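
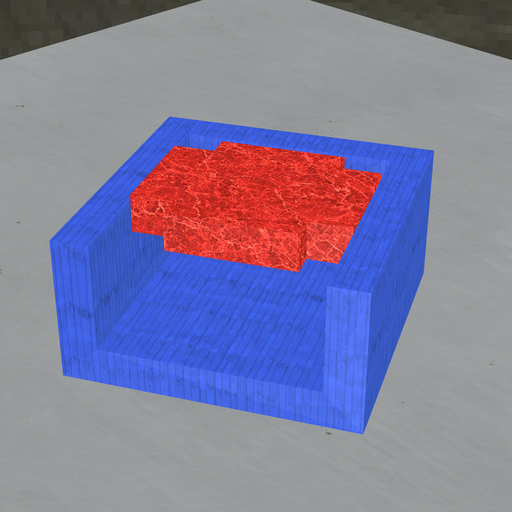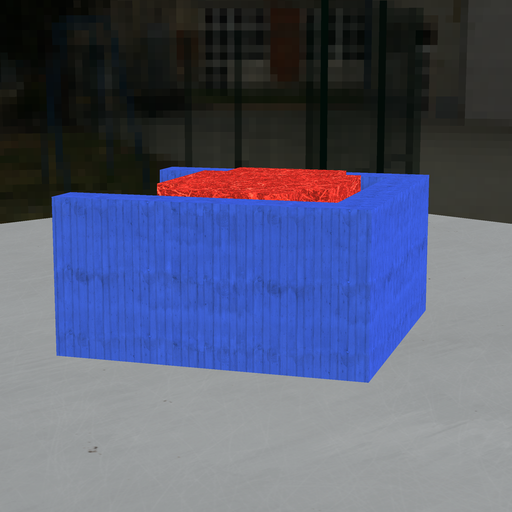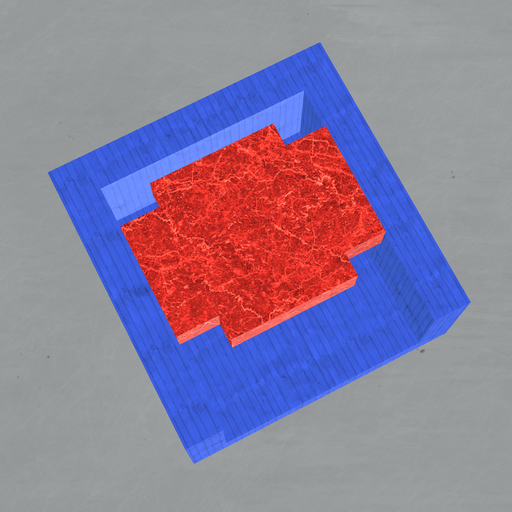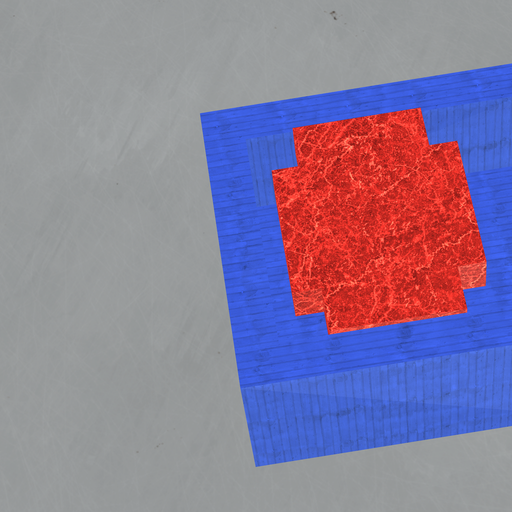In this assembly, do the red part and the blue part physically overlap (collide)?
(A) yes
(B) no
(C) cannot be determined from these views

(B) no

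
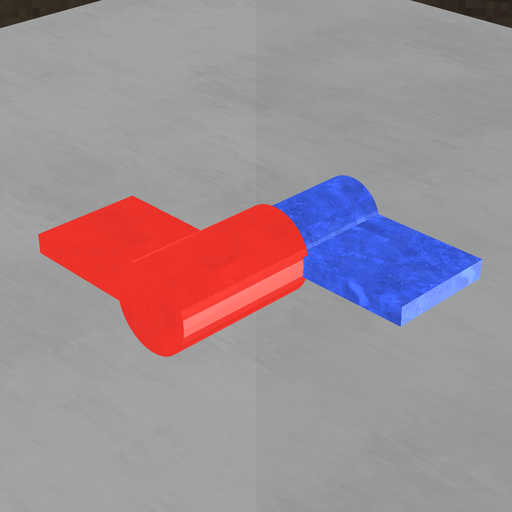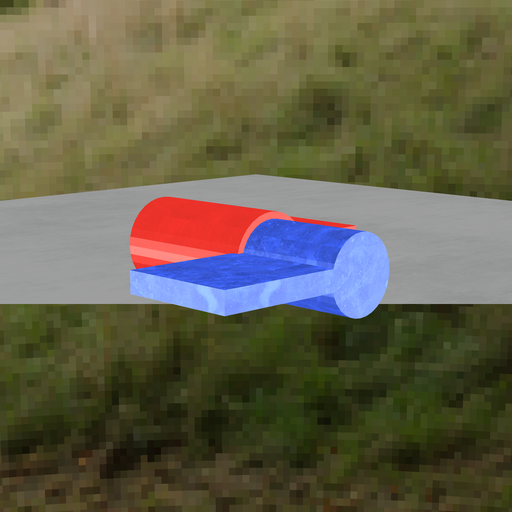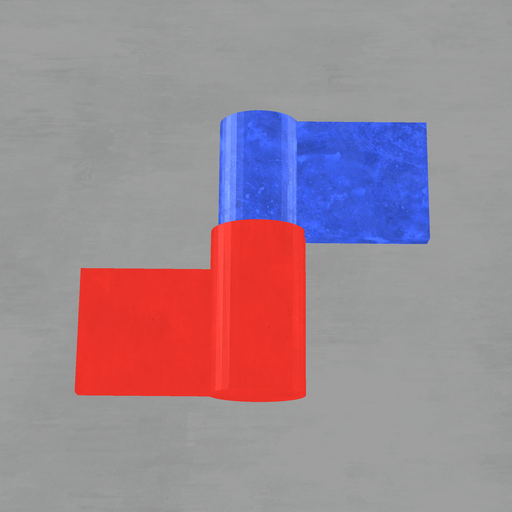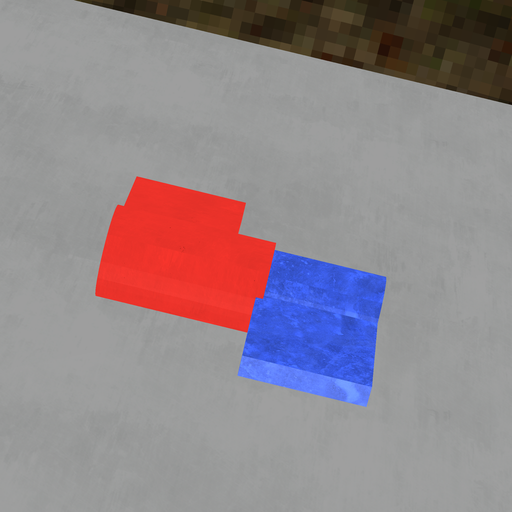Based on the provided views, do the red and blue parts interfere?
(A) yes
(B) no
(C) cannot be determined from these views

(A) yes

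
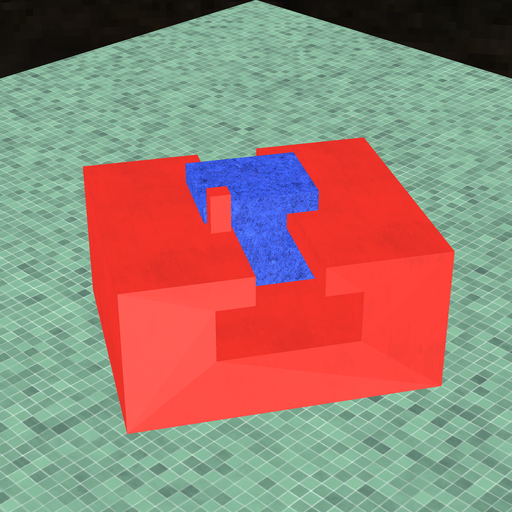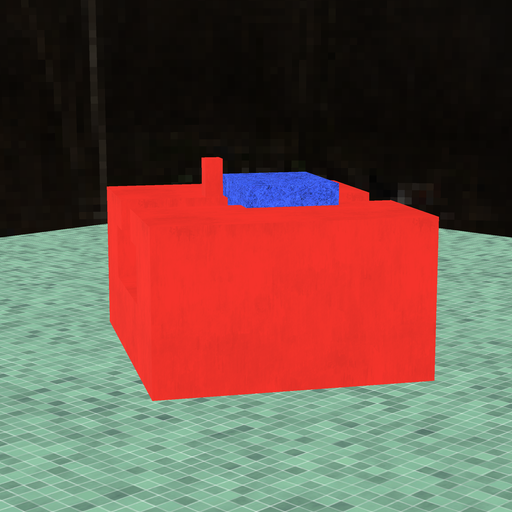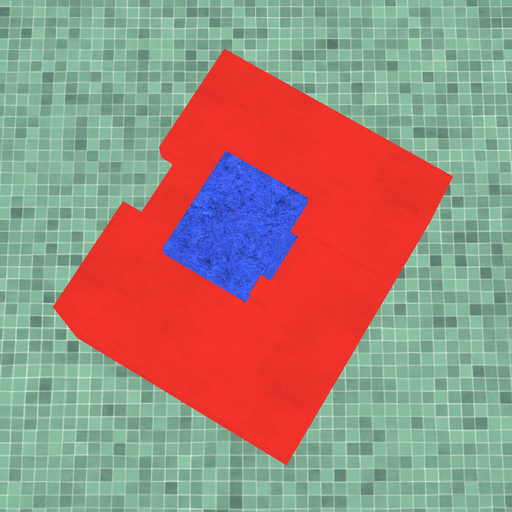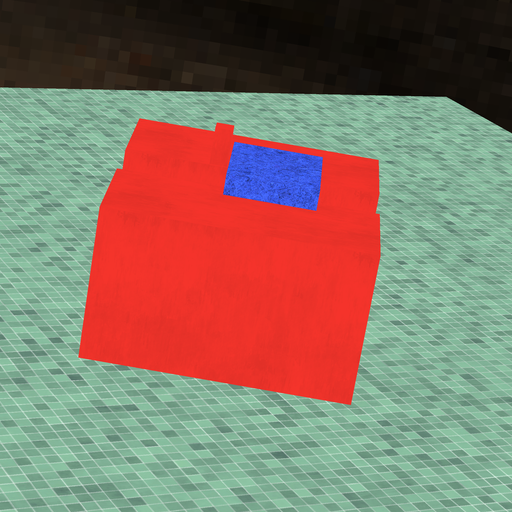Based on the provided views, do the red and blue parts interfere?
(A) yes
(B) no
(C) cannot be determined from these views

(B) no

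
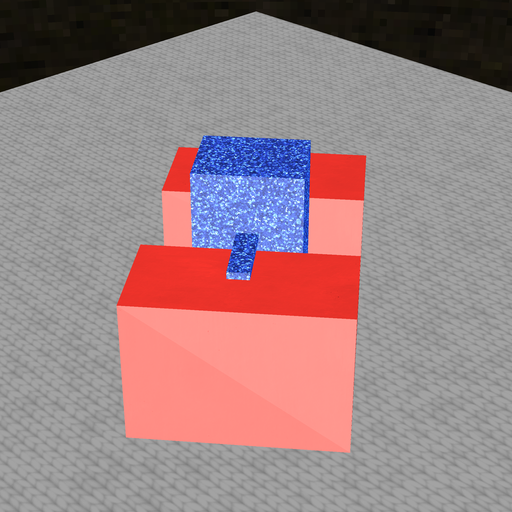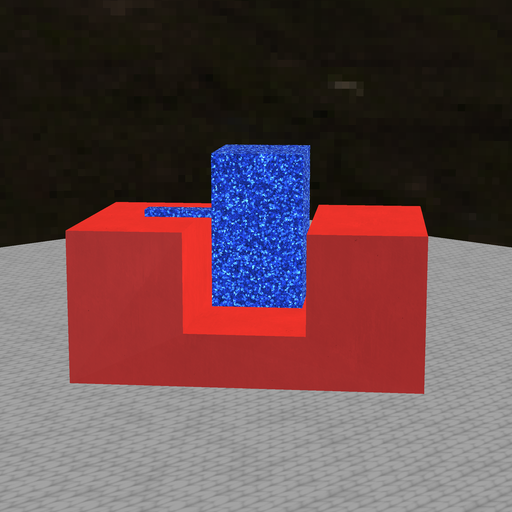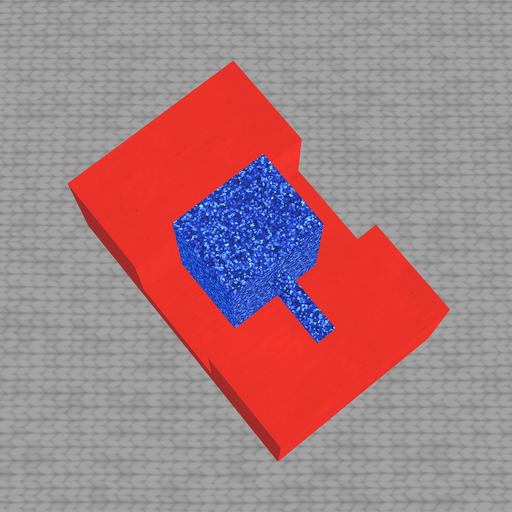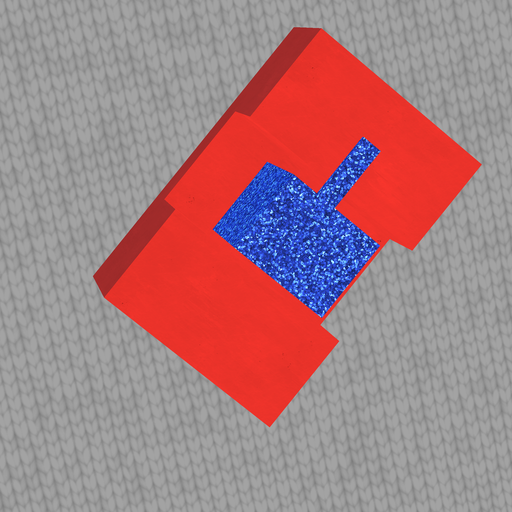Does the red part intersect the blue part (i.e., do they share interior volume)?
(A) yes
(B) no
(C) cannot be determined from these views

(B) no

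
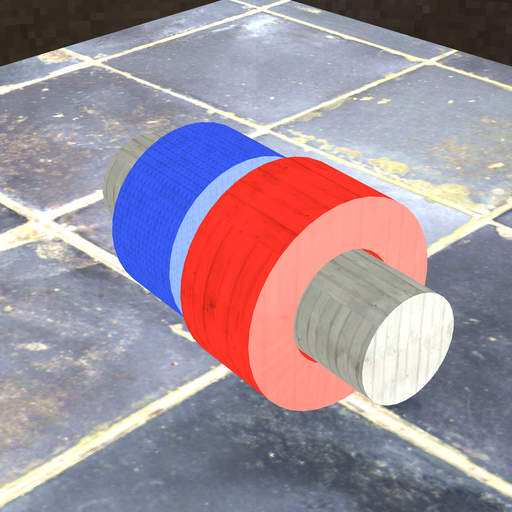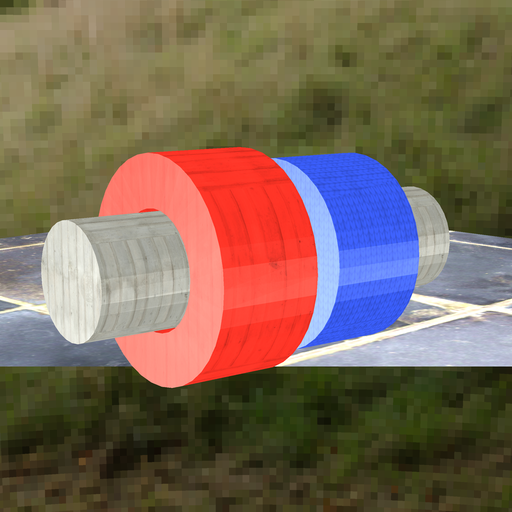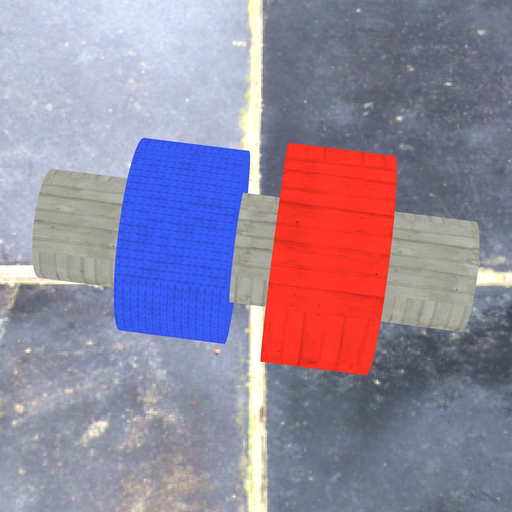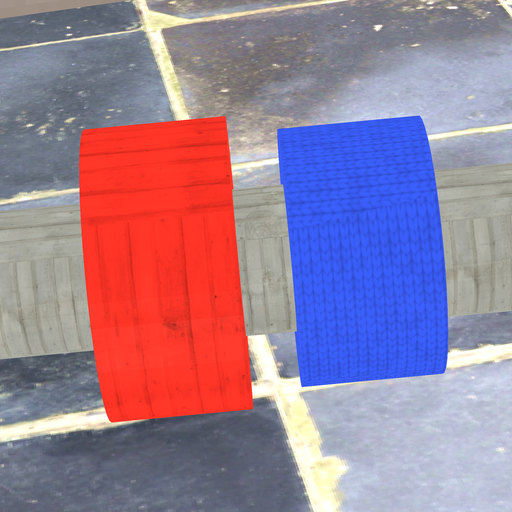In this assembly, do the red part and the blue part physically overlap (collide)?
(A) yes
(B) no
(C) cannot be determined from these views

(B) no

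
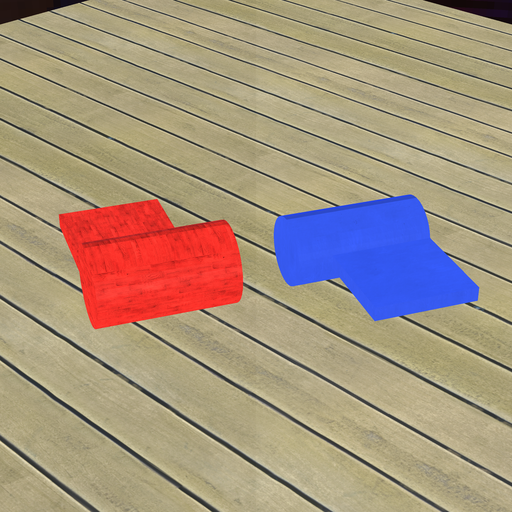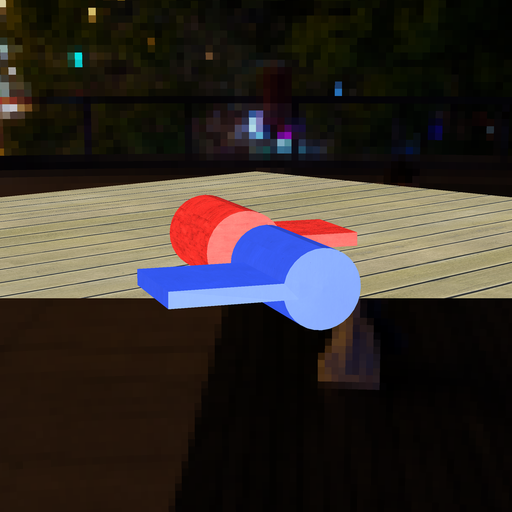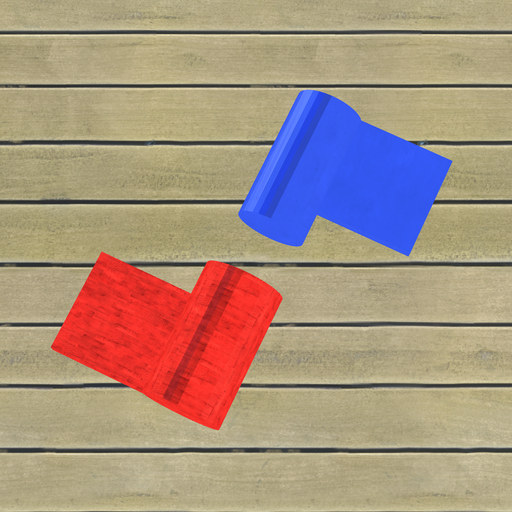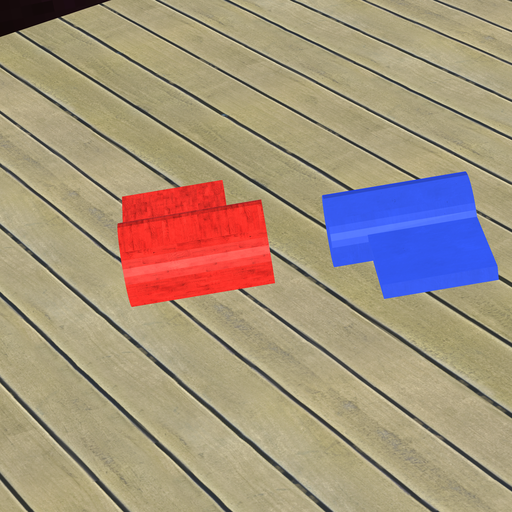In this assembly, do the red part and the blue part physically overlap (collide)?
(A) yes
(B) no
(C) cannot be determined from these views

(B) no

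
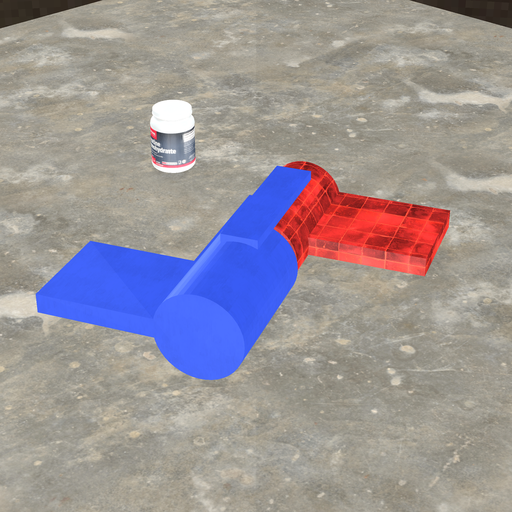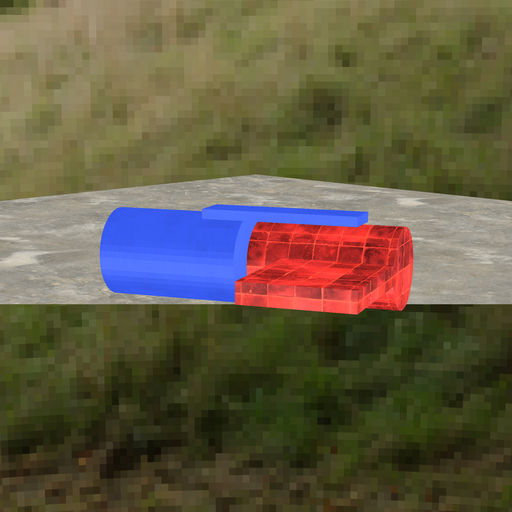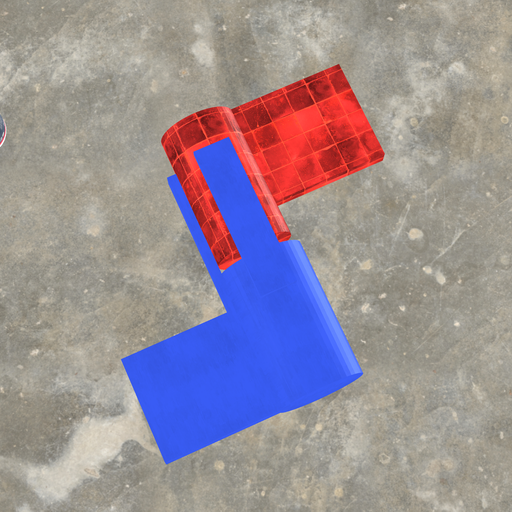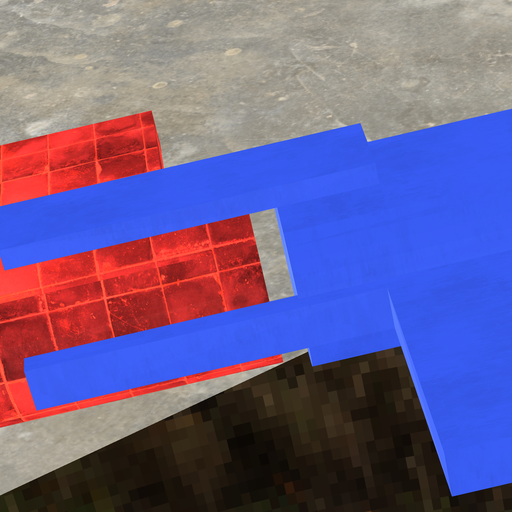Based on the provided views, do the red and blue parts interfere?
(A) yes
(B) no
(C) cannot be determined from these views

(B) no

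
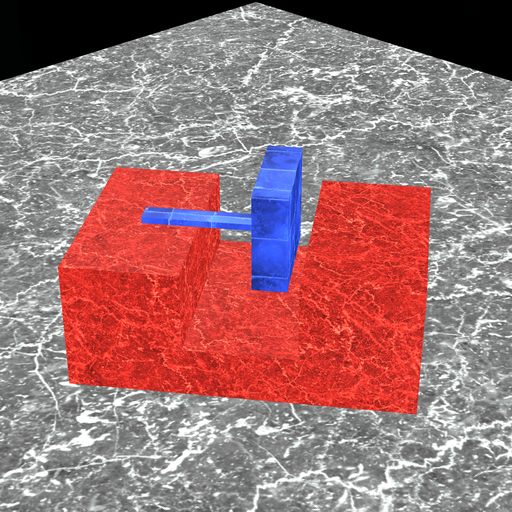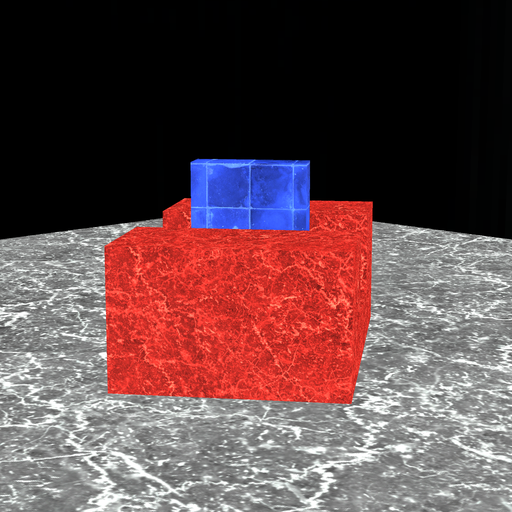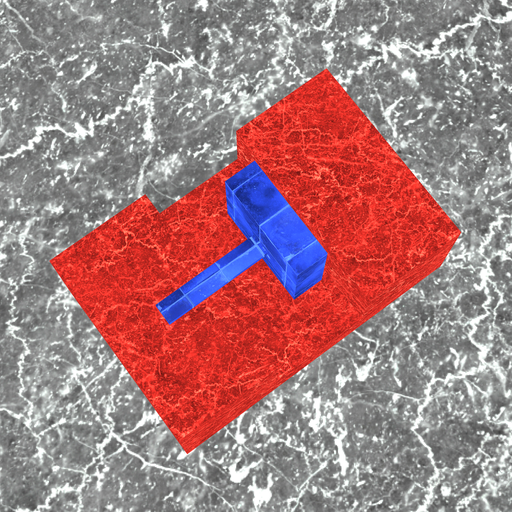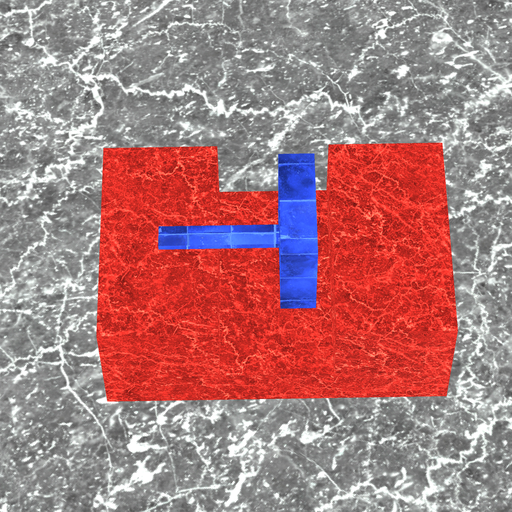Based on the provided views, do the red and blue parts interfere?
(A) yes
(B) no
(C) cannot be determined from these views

(B) no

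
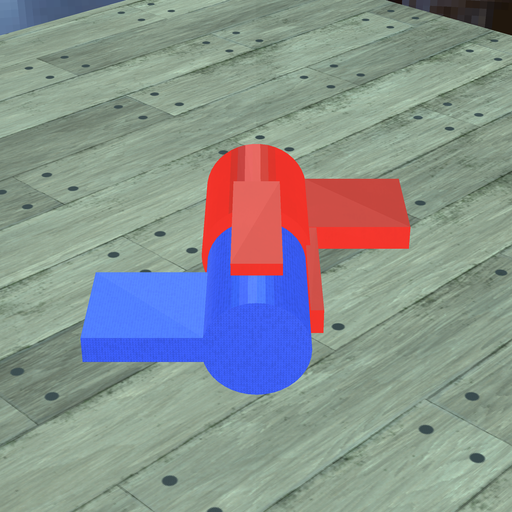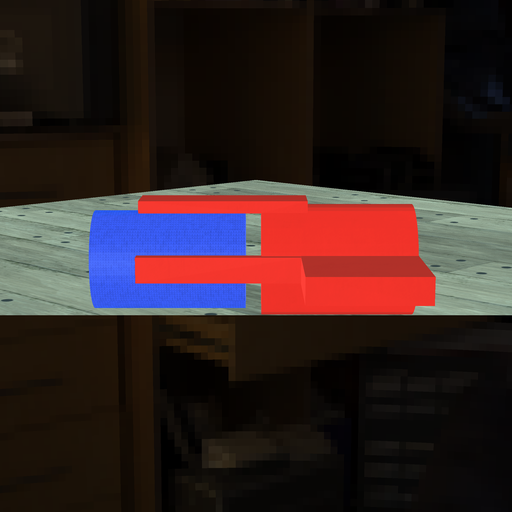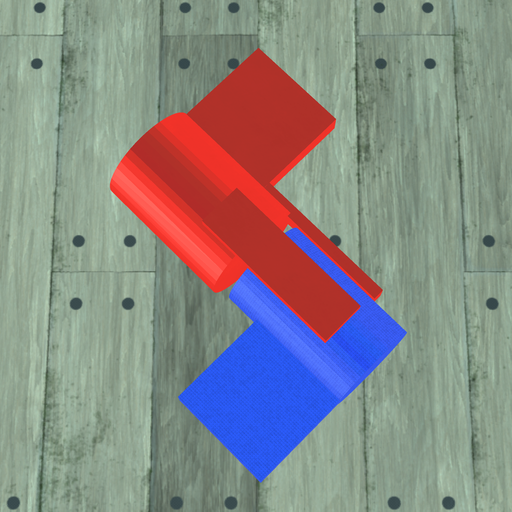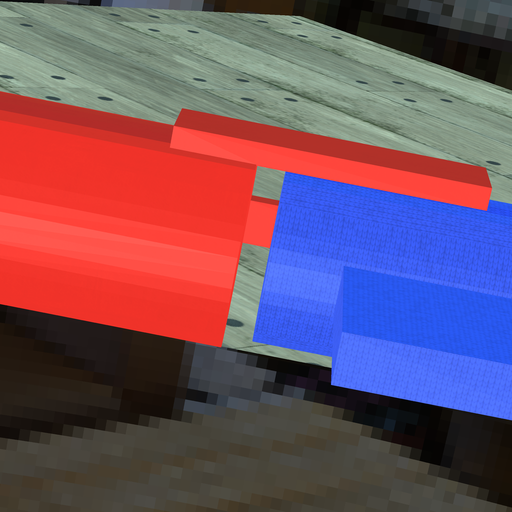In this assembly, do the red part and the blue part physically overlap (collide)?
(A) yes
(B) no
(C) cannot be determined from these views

(B) no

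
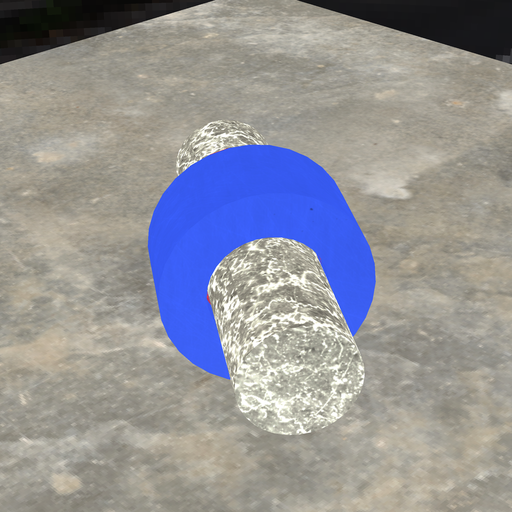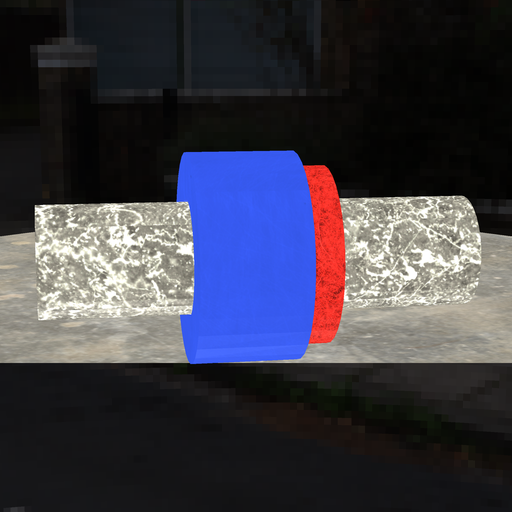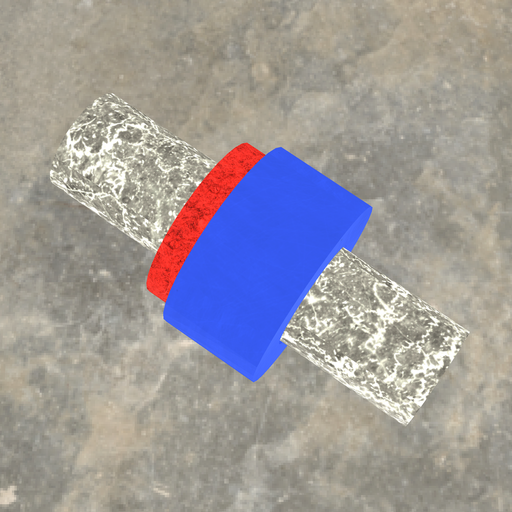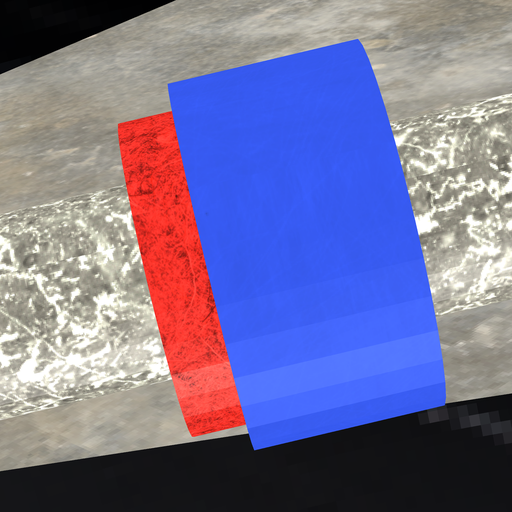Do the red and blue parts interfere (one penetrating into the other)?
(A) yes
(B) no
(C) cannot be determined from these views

(A) yes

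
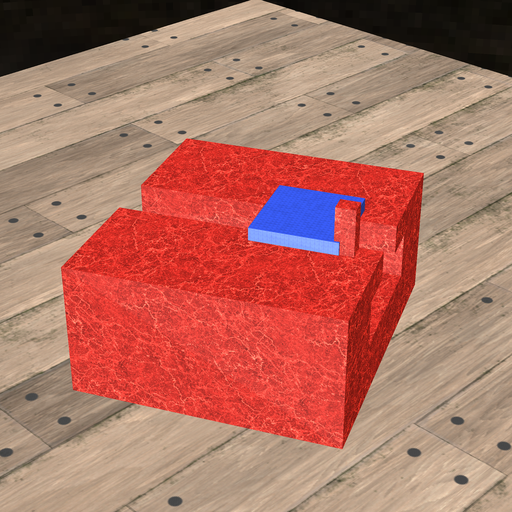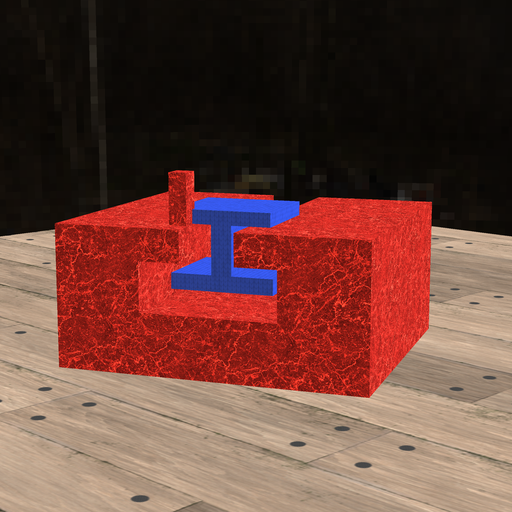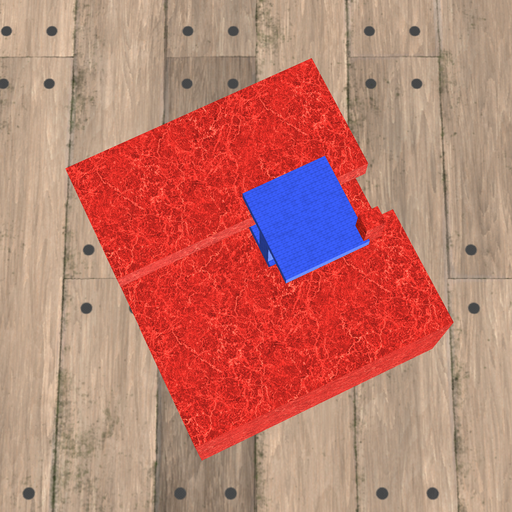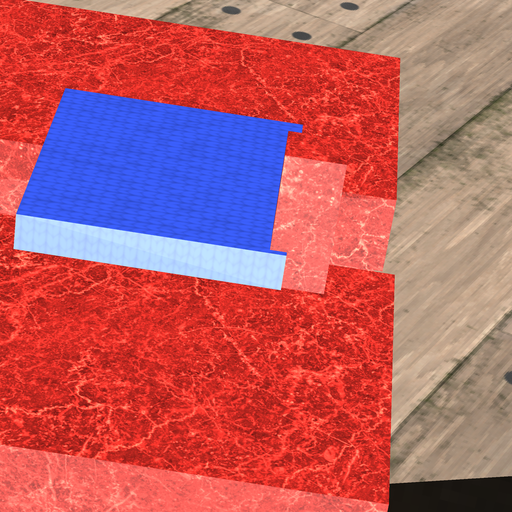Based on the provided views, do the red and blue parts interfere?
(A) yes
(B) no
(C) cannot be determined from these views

(A) yes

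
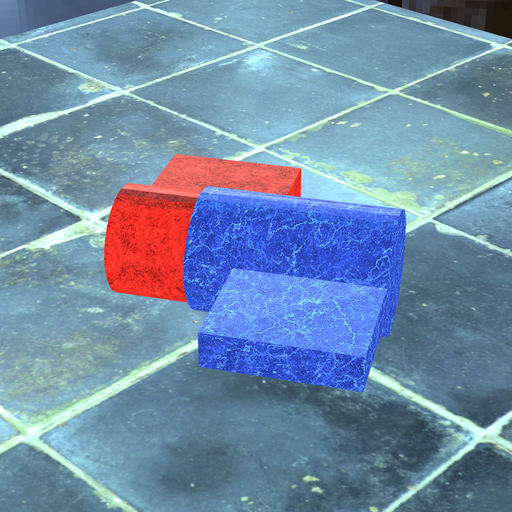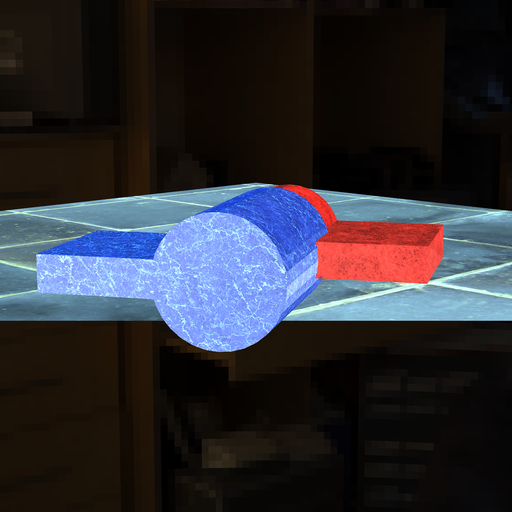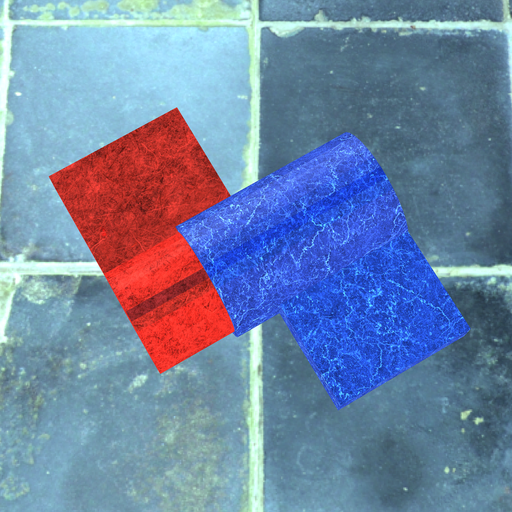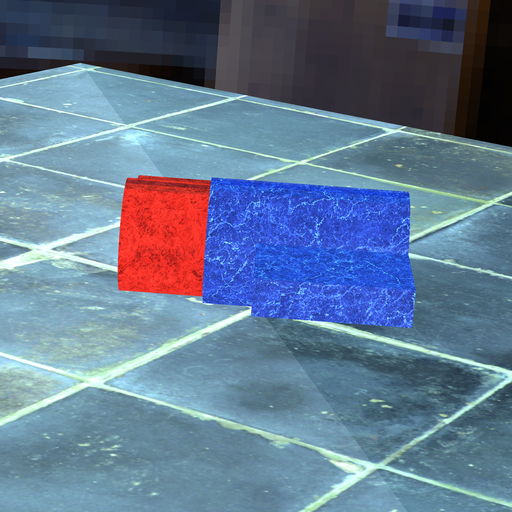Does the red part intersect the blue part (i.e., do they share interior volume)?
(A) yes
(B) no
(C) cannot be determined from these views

(A) yes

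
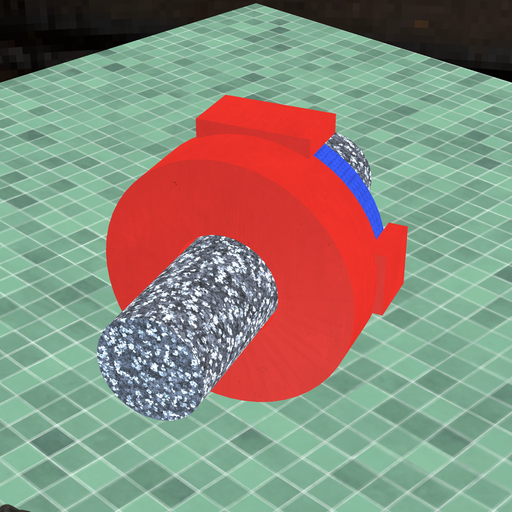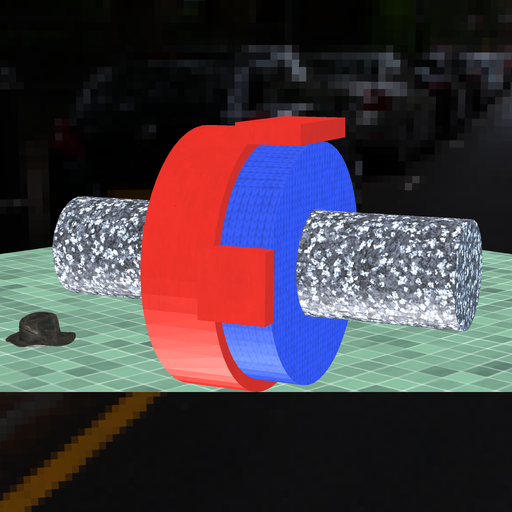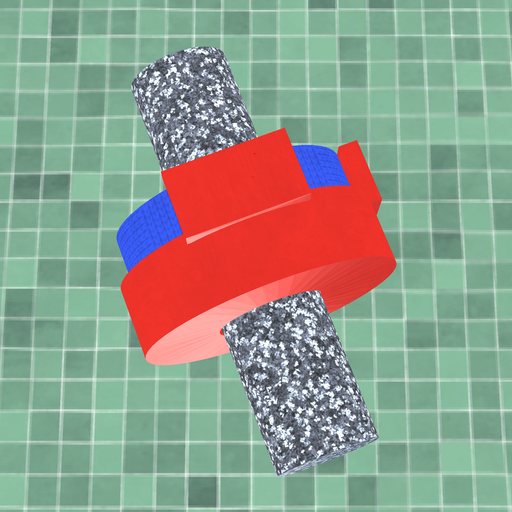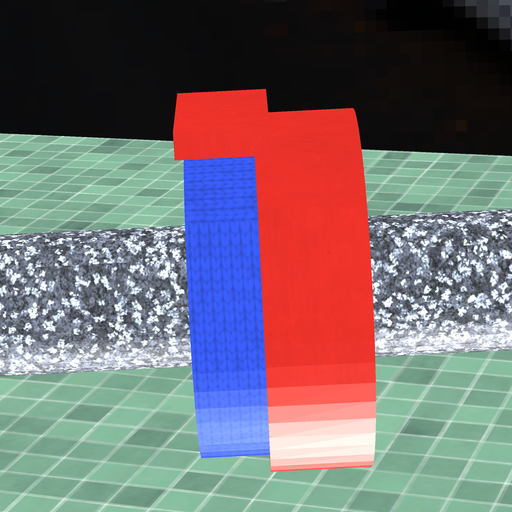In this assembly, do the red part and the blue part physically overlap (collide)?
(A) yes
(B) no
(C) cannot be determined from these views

(A) yes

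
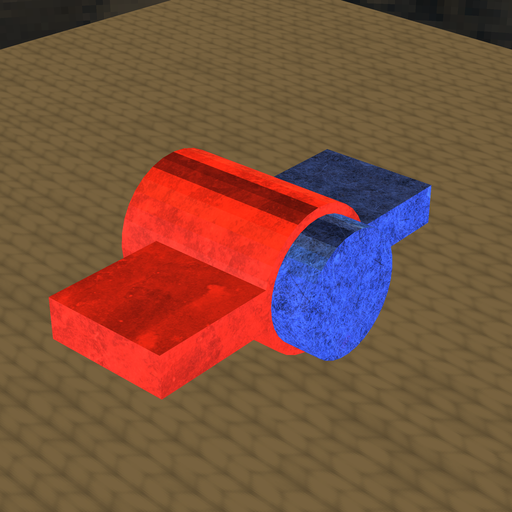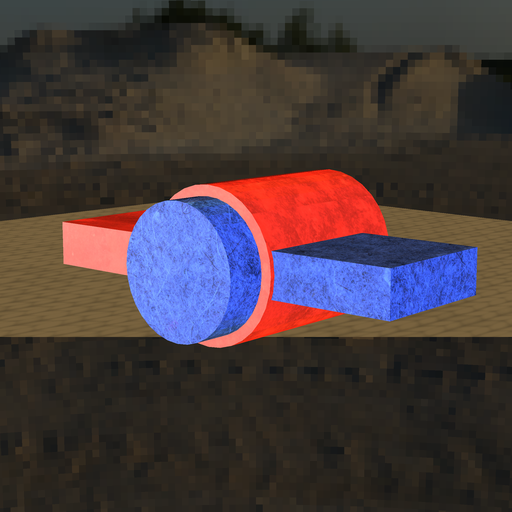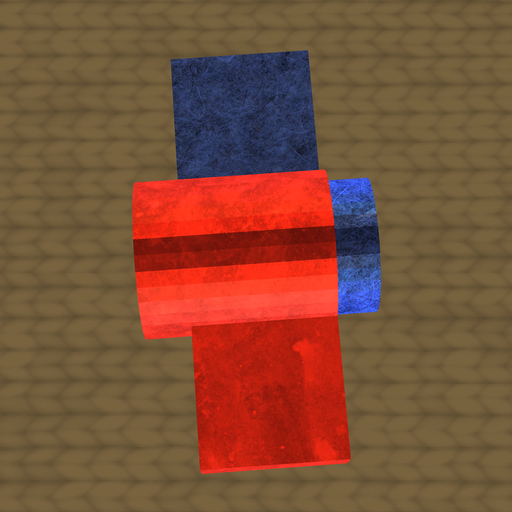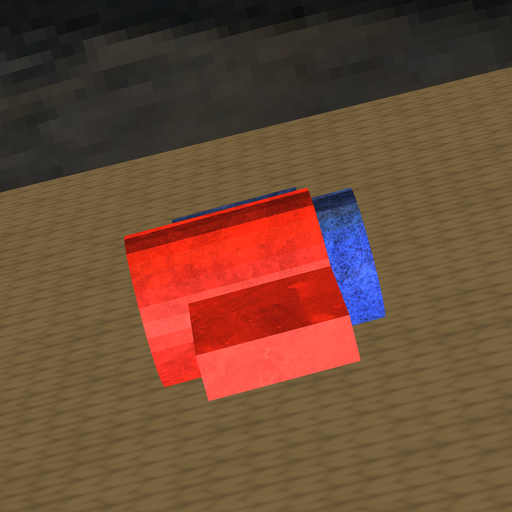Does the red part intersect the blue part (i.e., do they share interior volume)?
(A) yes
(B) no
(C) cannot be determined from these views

(A) yes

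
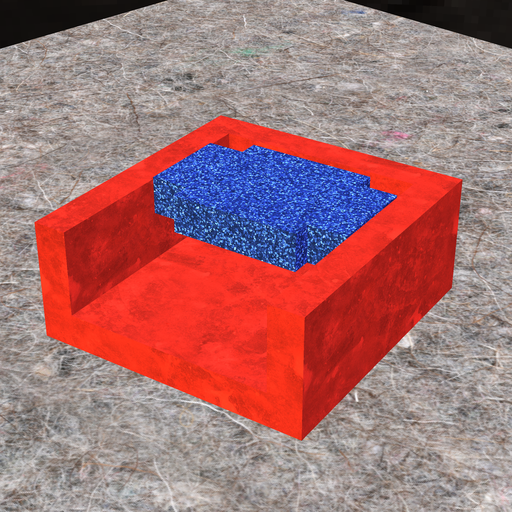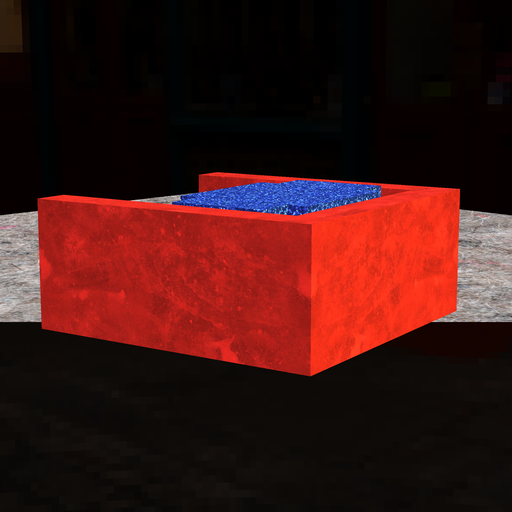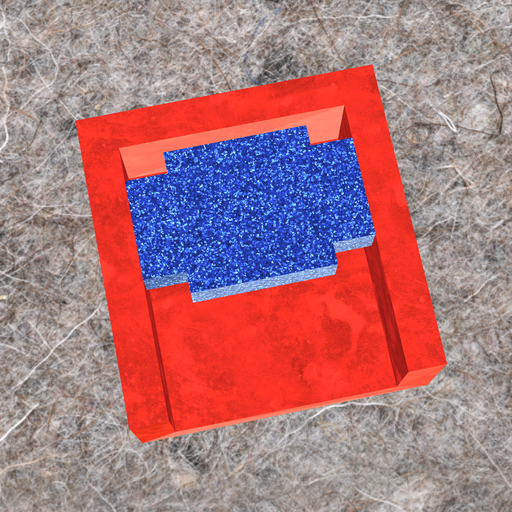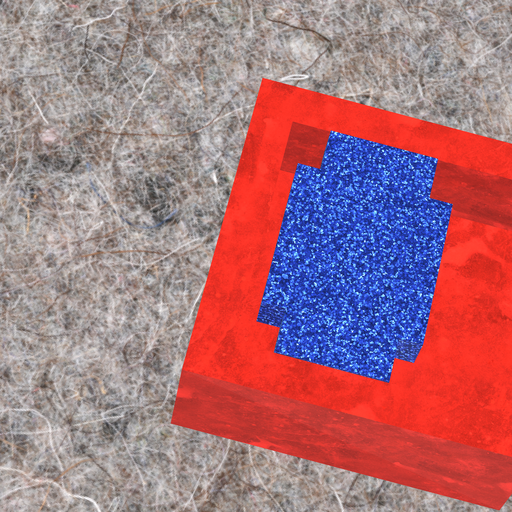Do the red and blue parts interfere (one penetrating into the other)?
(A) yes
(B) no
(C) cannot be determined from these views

(B) no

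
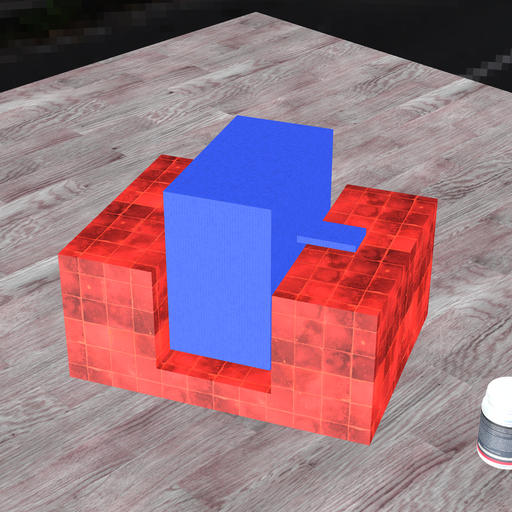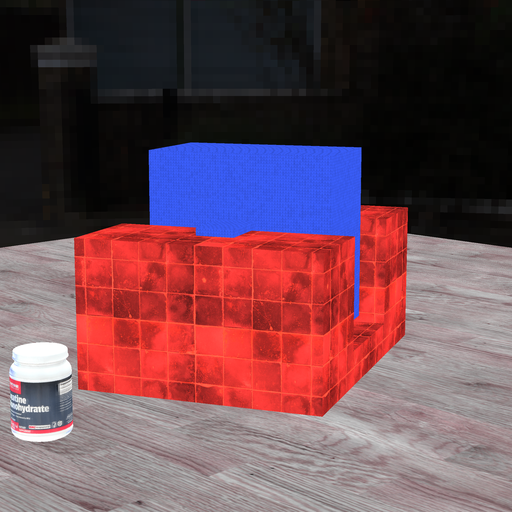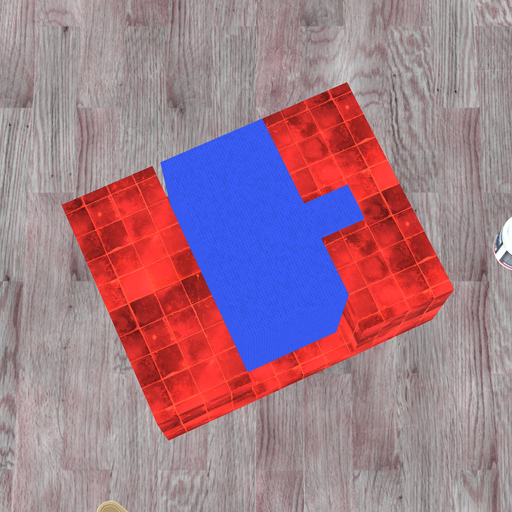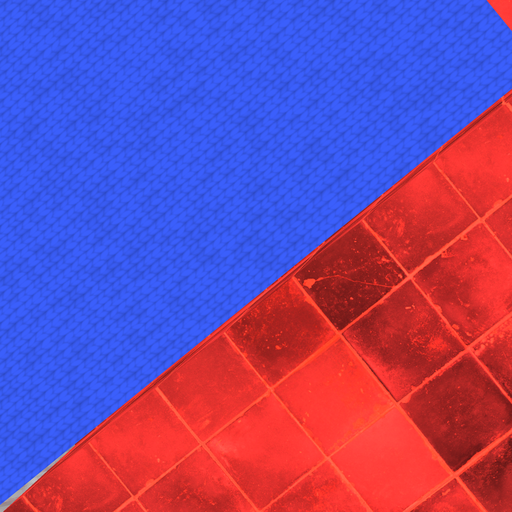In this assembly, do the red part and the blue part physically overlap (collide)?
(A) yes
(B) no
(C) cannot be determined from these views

(B) no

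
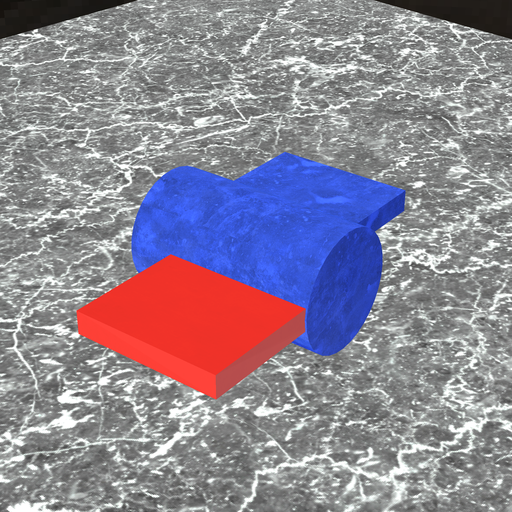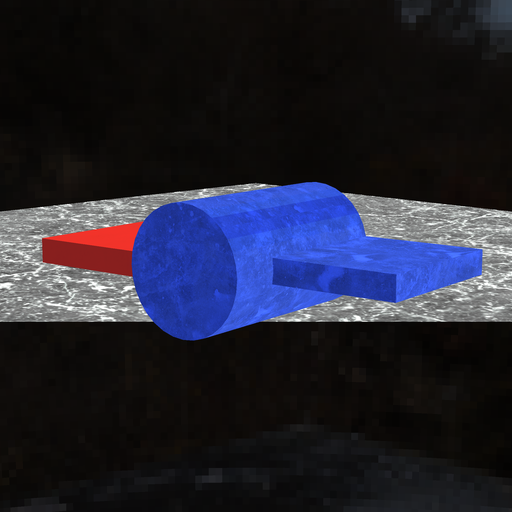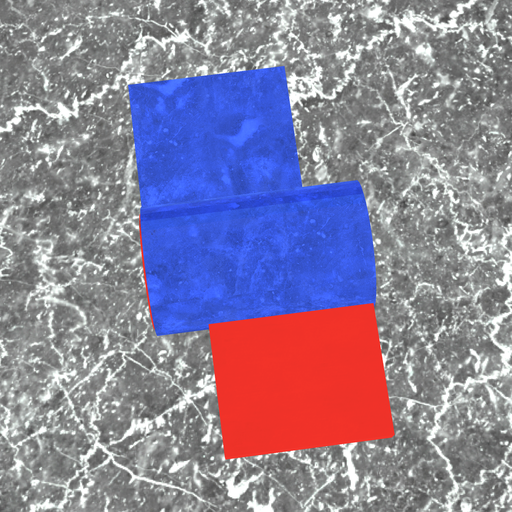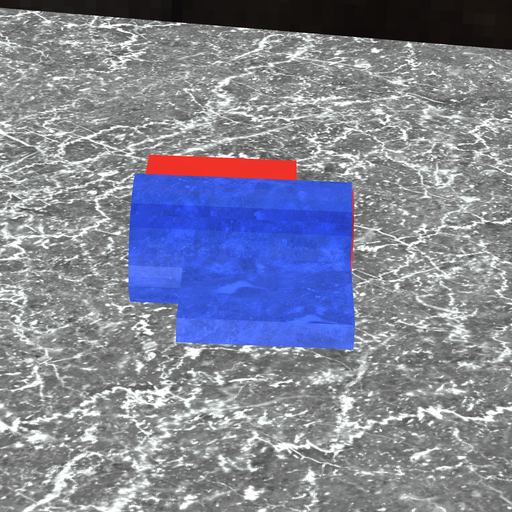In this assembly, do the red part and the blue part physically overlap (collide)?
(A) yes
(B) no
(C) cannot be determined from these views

(A) yes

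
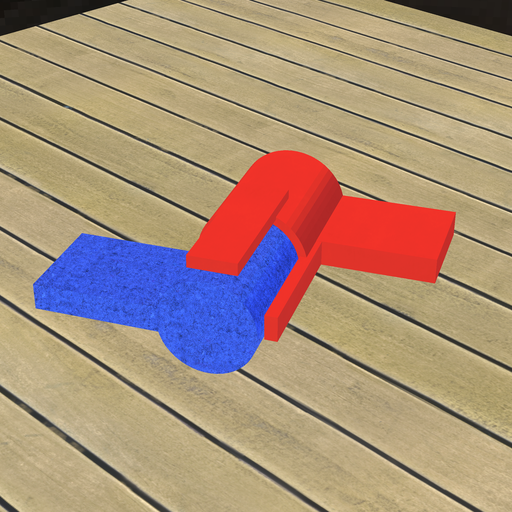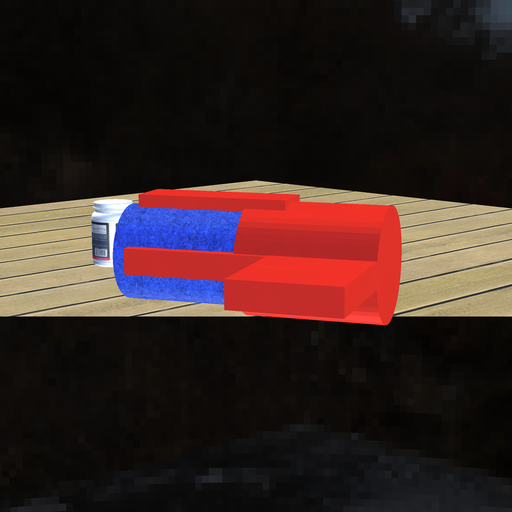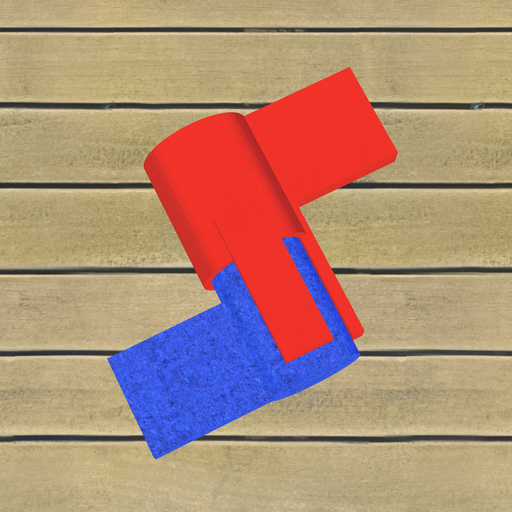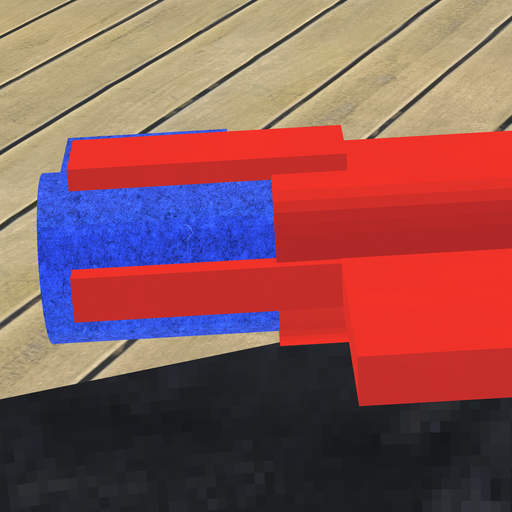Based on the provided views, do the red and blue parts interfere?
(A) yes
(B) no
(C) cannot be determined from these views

(A) yes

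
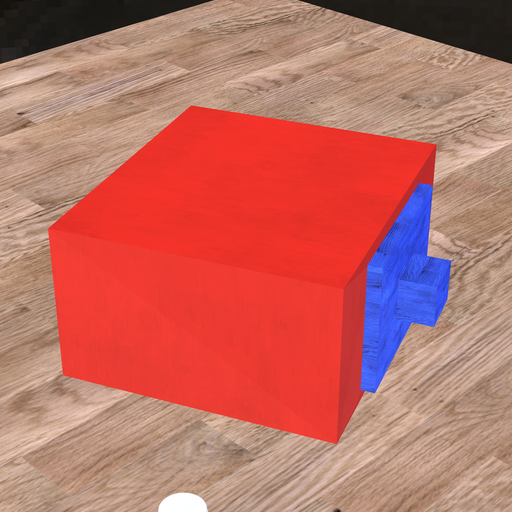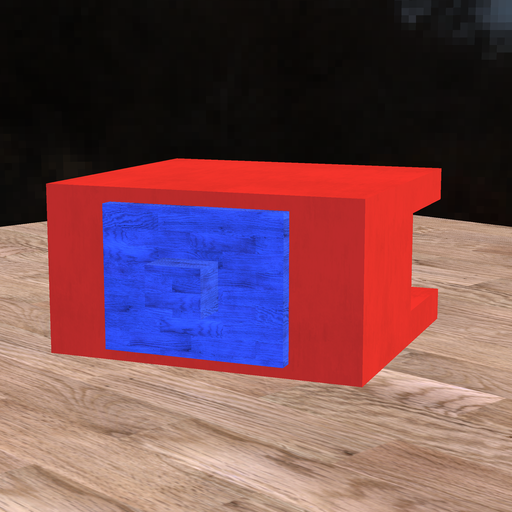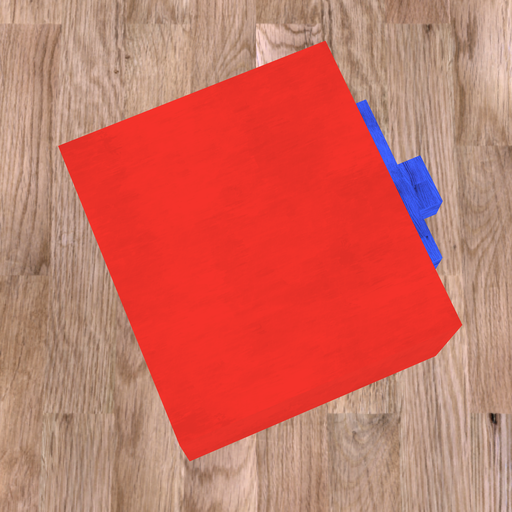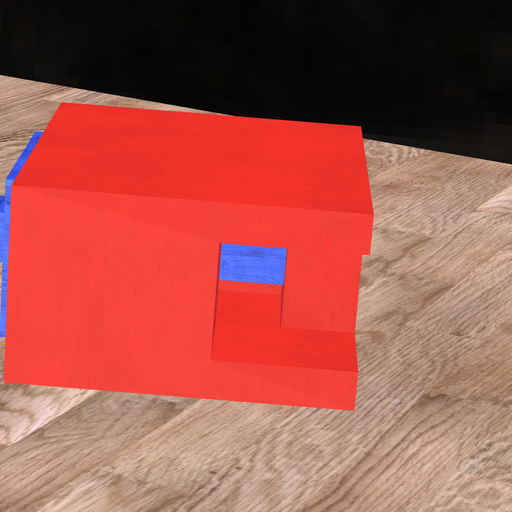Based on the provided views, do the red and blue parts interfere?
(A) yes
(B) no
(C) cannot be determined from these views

(A) yes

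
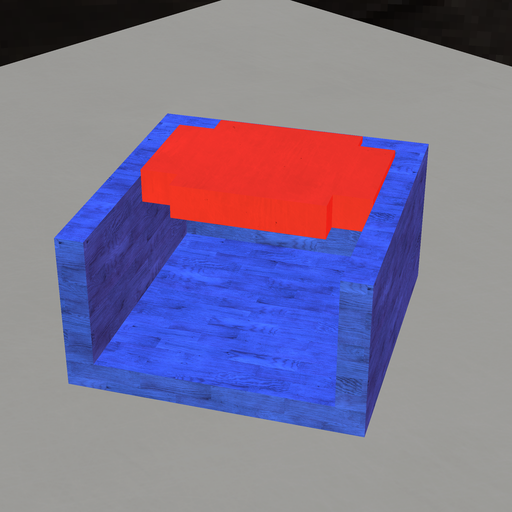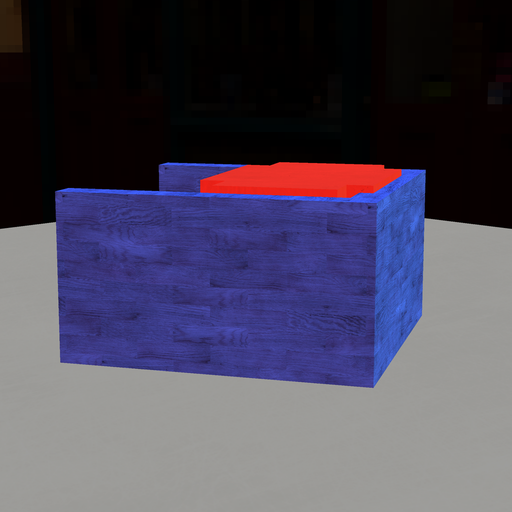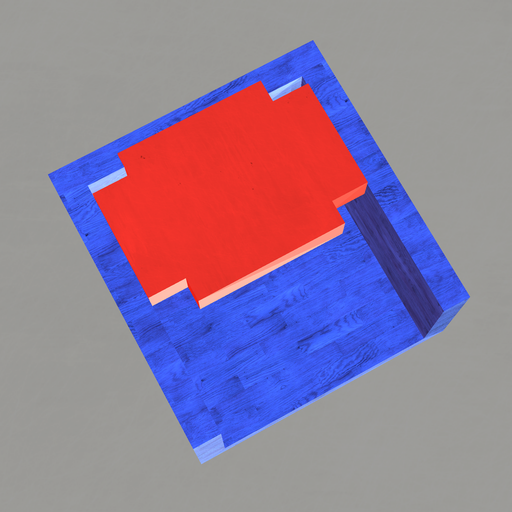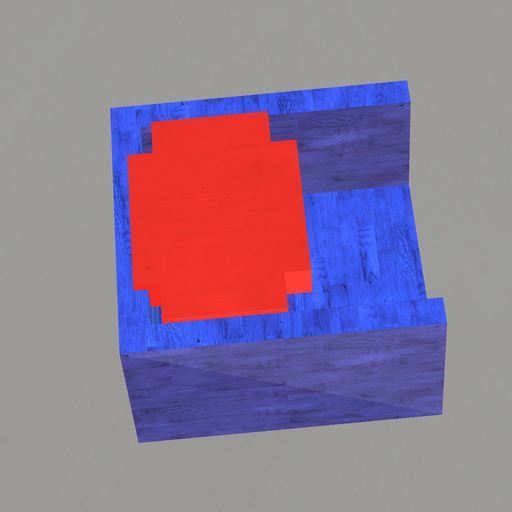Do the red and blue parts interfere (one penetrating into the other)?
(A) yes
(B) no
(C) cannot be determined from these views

(A) yes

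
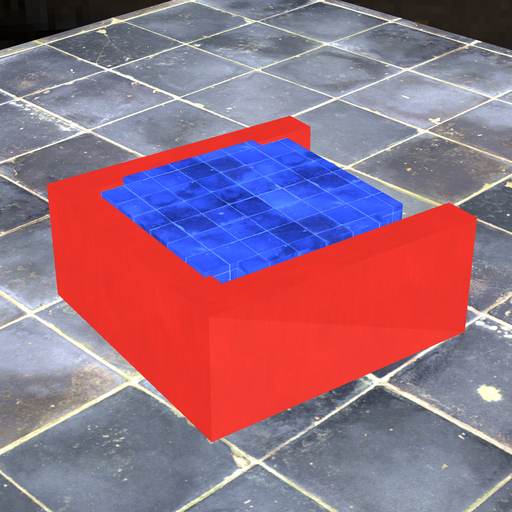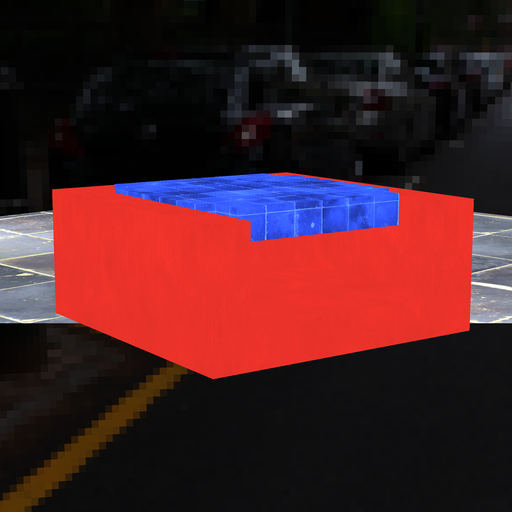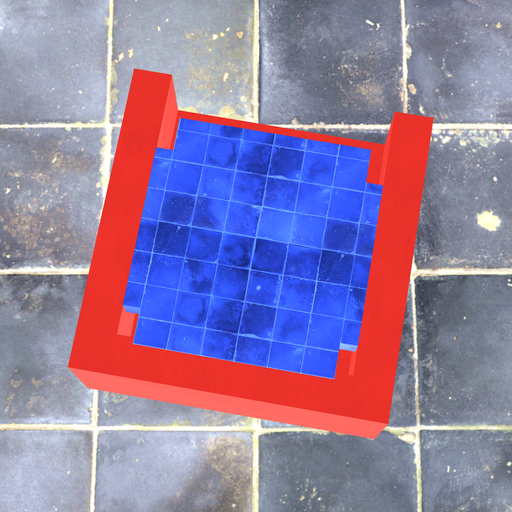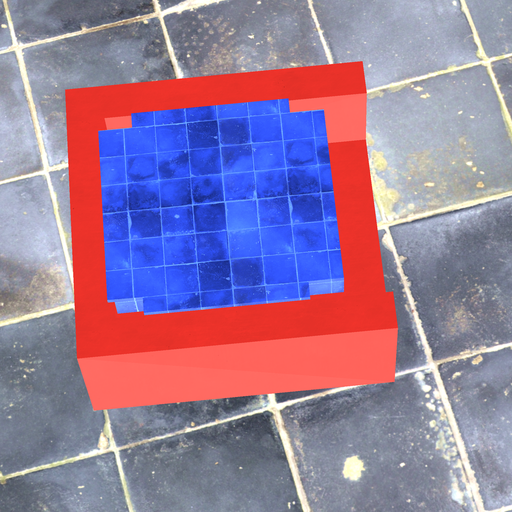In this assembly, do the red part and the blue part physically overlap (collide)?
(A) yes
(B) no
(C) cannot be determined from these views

(A) yes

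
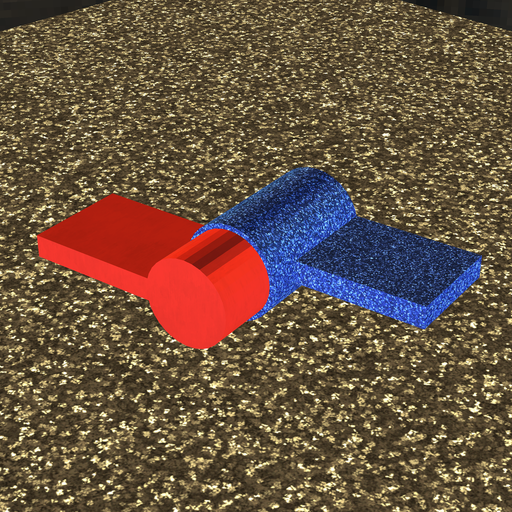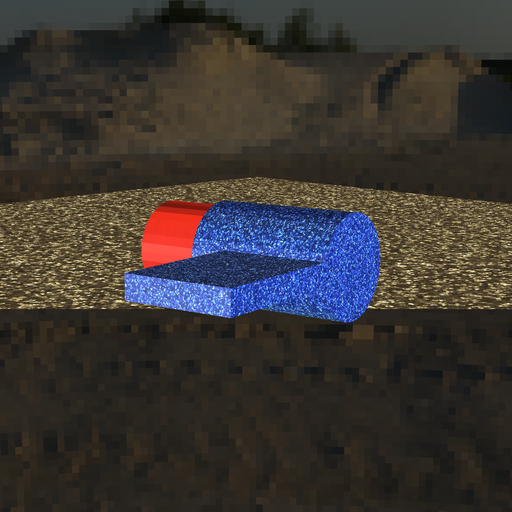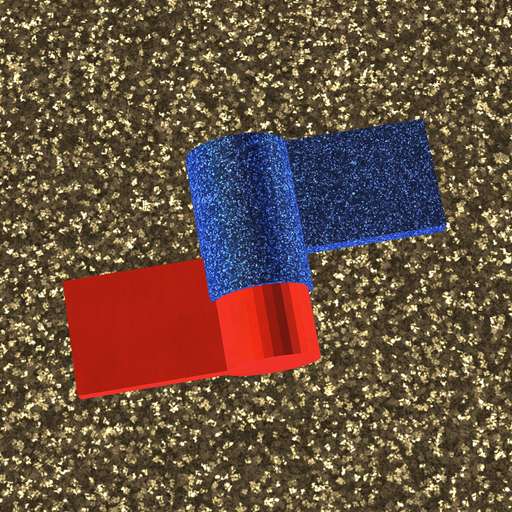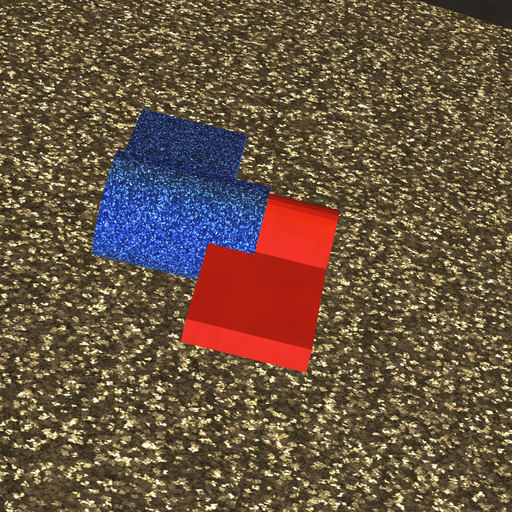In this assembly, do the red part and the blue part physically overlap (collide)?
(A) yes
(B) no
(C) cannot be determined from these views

(A) yes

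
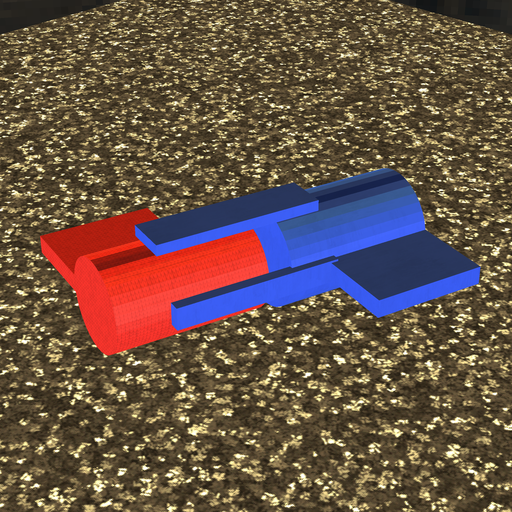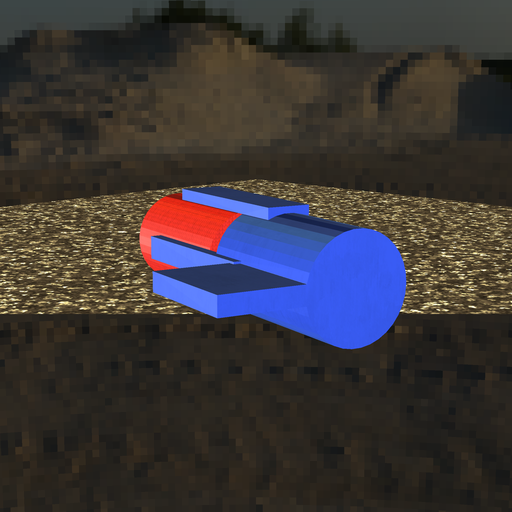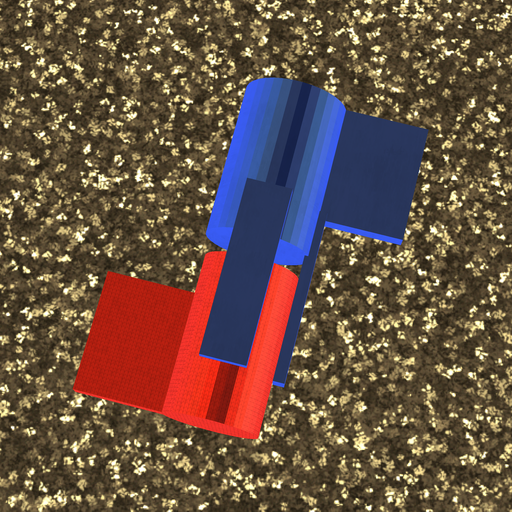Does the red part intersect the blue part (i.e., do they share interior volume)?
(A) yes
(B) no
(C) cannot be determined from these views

(B) no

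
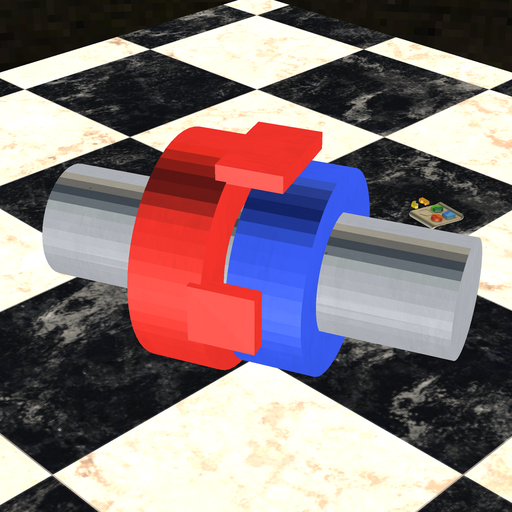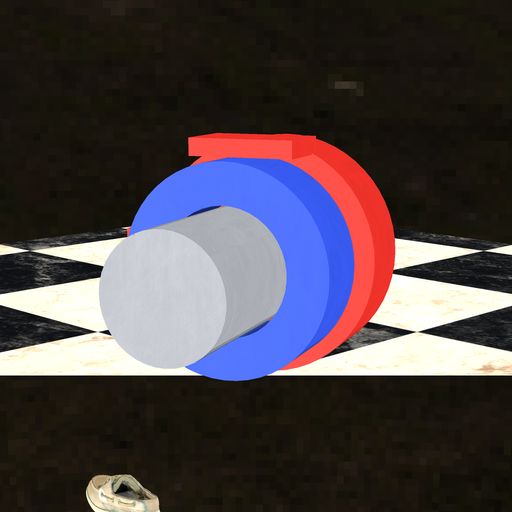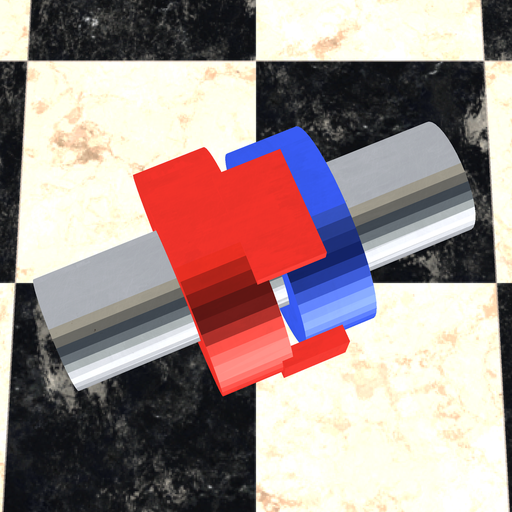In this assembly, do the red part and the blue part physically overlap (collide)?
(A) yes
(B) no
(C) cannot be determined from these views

(B) no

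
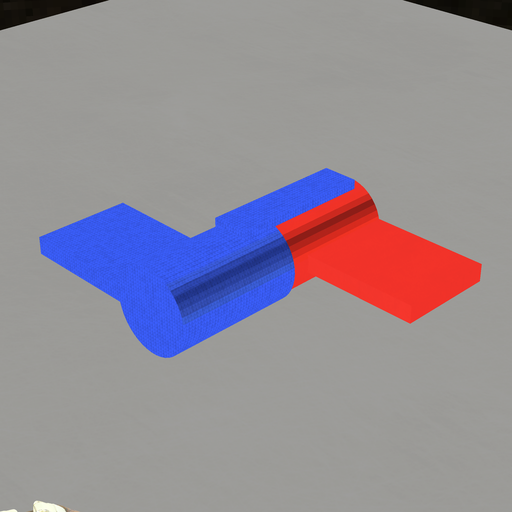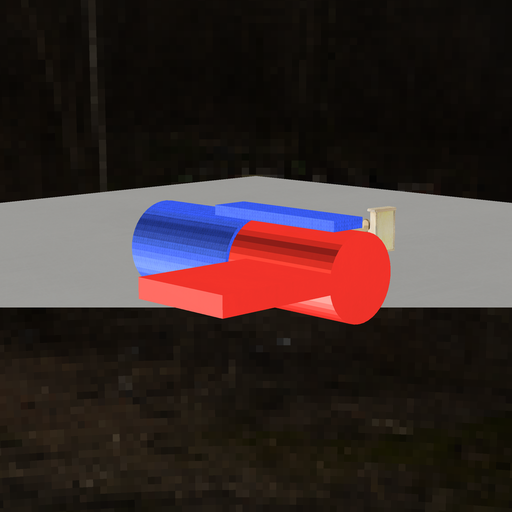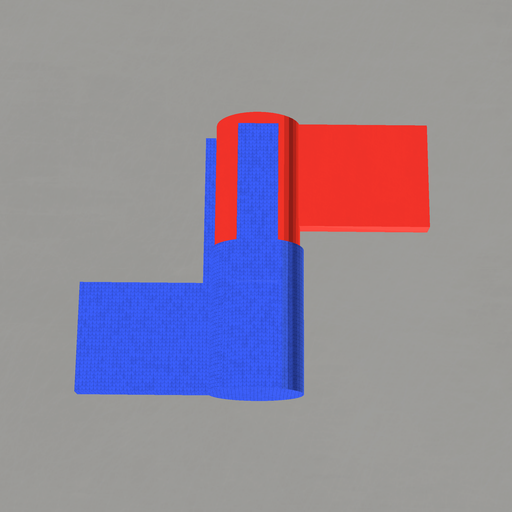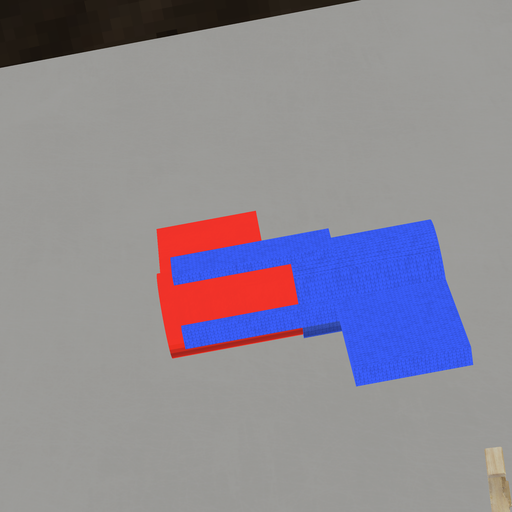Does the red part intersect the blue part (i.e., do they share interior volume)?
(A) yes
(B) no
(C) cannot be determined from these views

(A) yes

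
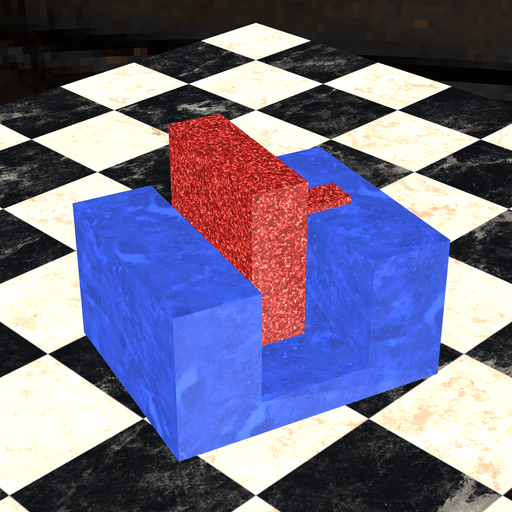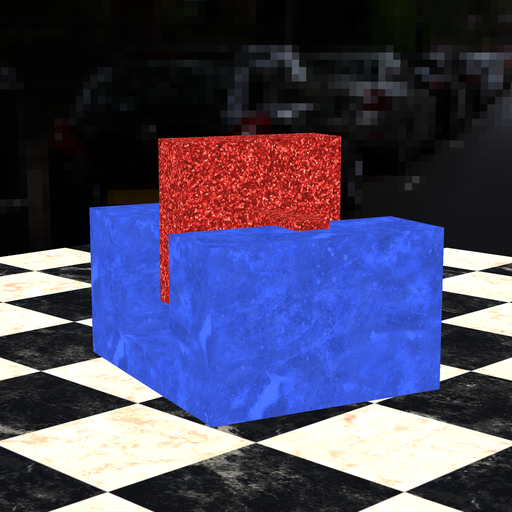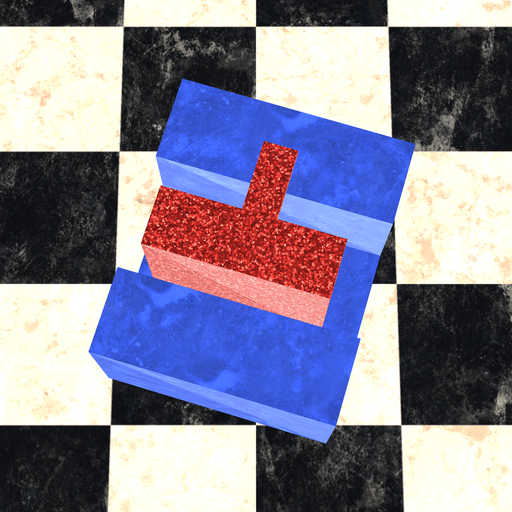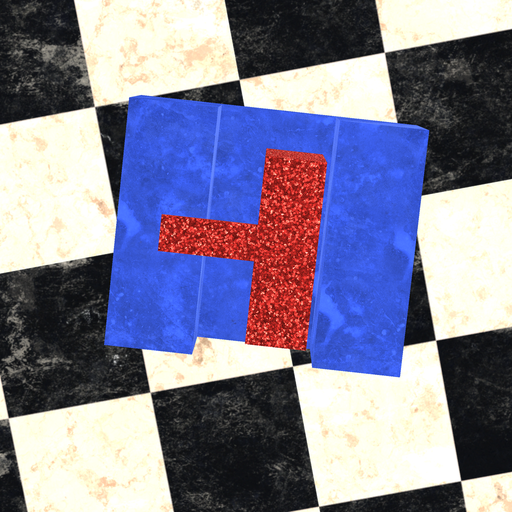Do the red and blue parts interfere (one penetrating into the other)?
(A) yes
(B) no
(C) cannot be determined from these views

(B) no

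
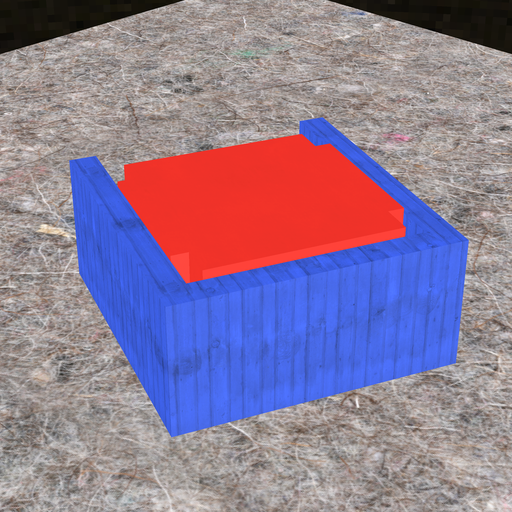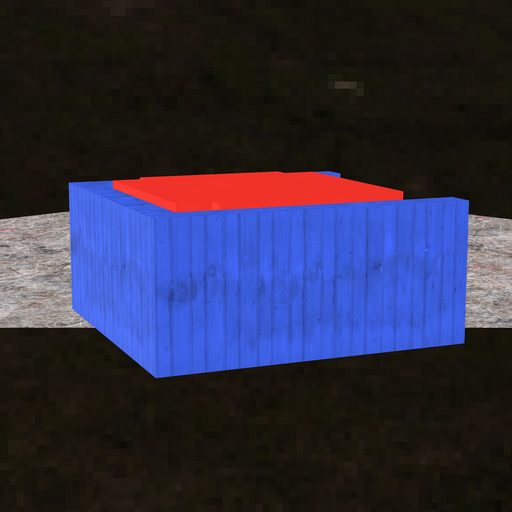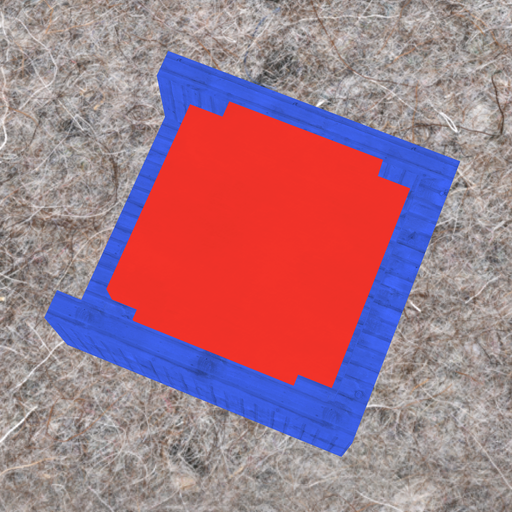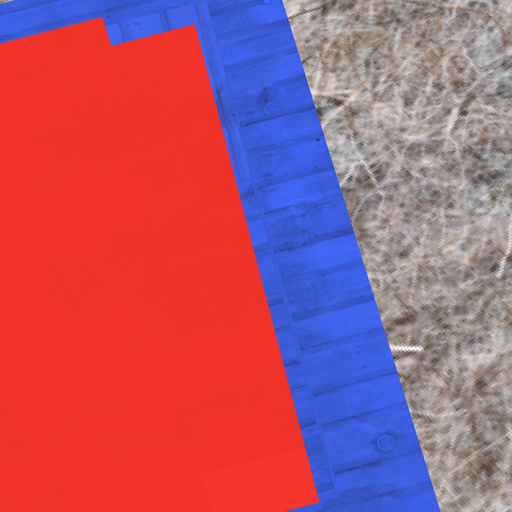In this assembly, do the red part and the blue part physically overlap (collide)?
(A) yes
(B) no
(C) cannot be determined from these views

(B) no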